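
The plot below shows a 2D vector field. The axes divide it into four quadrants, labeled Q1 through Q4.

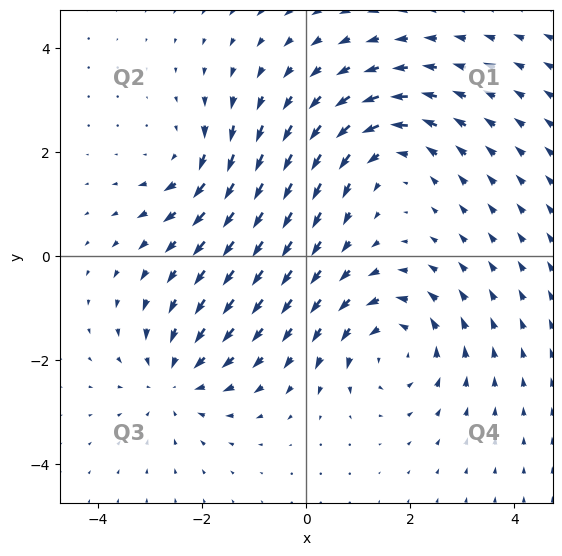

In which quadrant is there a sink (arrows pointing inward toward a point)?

The sink sits at approximately (-2.5, -2.3), which lies in quadrant Q3. The divergence there is about -3, negative as expected for a sink.

Q3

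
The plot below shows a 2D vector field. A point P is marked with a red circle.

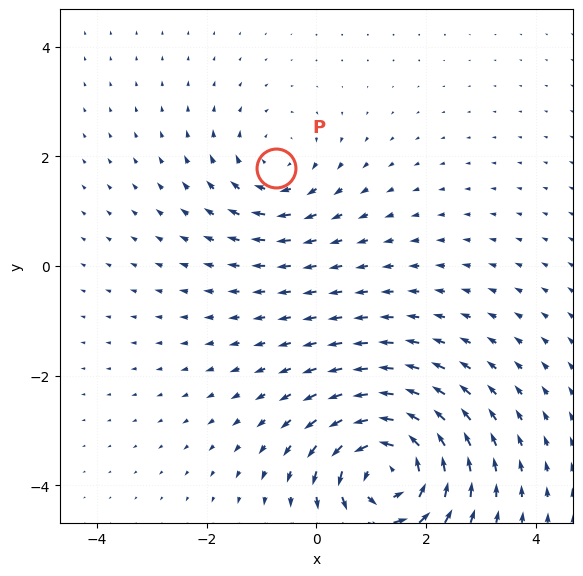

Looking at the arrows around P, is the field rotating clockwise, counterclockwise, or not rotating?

clockwise

Near P at (-0.7, 1.8) the arrows circulate clockwise. The curl (z-component) there is about -3; negative curl means clockwise rotation.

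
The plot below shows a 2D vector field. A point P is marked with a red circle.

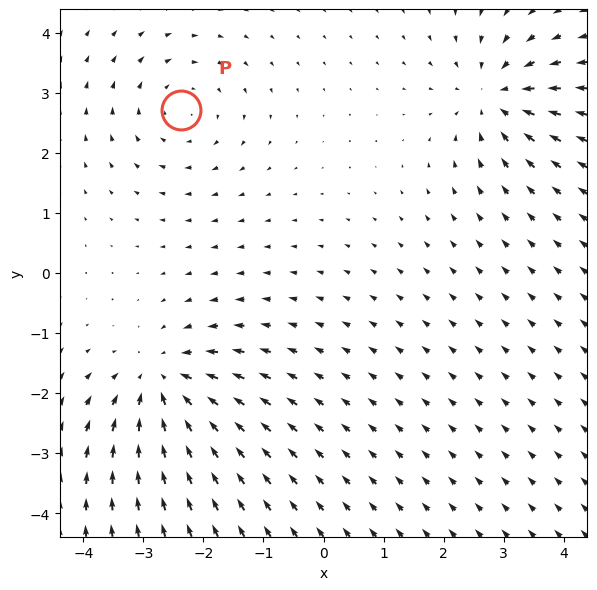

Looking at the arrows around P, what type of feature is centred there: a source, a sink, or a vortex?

At P (-2.4, 2.7) the arrows circulate clockwise. Divergence ≈0, curl about -3 — near-zero divergence with nonzero curl is a vortex.

vortex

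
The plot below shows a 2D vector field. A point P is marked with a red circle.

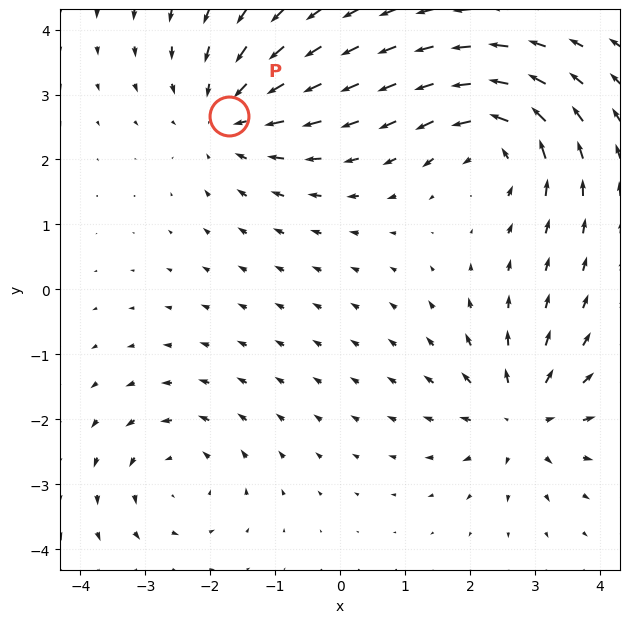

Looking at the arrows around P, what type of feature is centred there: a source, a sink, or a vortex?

At P (-1.7, 2.7) the arrows converge inward. Divergence about -4, curl ≈0 — negative divergence with near-zero curl is a sink.

sink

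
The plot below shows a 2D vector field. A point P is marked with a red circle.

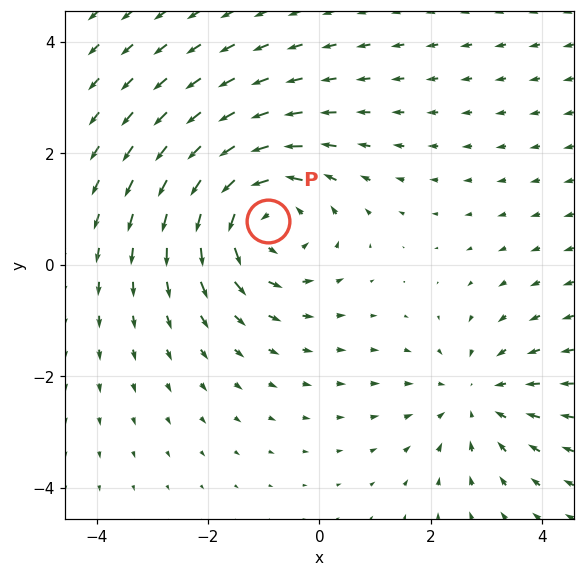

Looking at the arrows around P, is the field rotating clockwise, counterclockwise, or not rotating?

Near P at (-0.9, 0.8) the arrows circulate counterclockwise. The curl (z-component) there is about +4; positive curl means counterclockwise rotation.

counterclockwise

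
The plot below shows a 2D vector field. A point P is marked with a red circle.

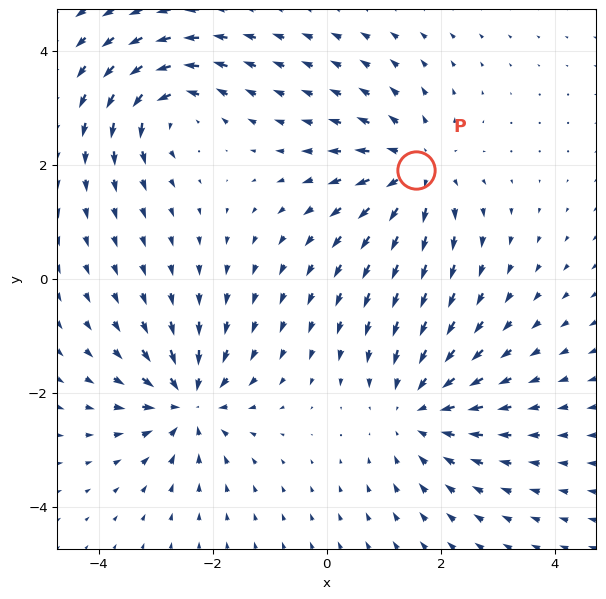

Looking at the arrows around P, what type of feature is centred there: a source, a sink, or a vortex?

At P (1.6, 1.9) the arrows spread outward. Divergence about +5, curl ≈0 — positive divergence with near-zero curl is a source.

source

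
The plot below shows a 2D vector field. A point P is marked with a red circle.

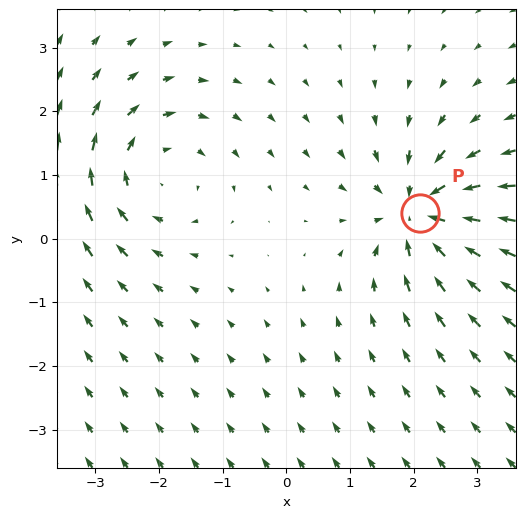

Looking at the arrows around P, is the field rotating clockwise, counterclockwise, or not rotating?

Near P at (2.1, 0.4) the arrows show no circulation. The curl there is ≈0.

not rotating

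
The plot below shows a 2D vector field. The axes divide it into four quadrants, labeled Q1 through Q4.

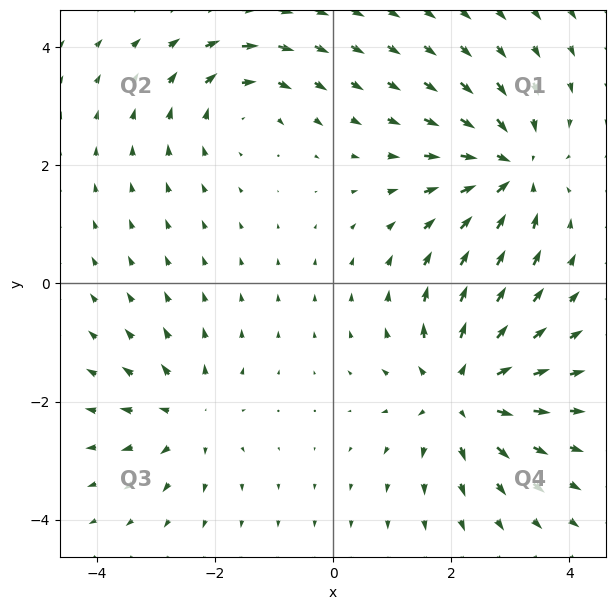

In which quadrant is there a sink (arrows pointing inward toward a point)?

Q1

The sink sits at approximately (3.0, 1.9), which lies in quadrant Q1. The divergence there is about -5, negative as expected for a sink.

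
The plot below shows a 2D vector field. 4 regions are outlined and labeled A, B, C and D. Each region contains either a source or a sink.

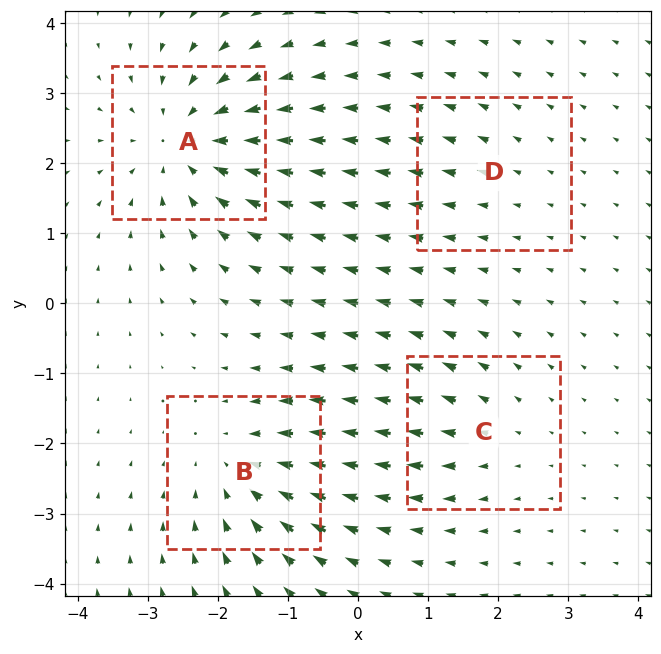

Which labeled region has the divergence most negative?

Divergence at each region's feature centre — A: about -6, B: about -5, C: about +3, D: about +2. Region A is most negative.

A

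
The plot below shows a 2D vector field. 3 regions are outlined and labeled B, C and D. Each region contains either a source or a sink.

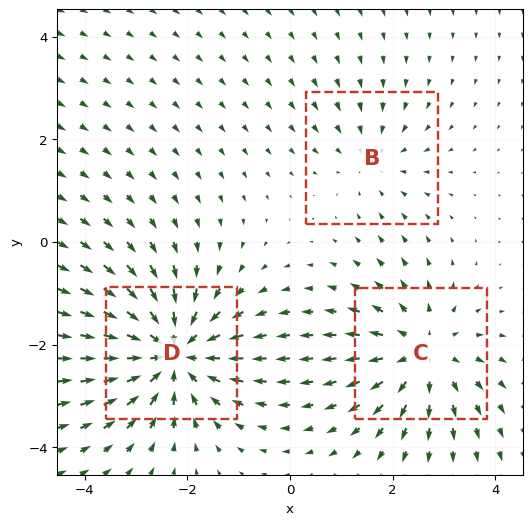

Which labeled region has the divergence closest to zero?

Divergence at each region's feature centre — B: about -2, C: about +3, D: about -5. Region B is closest to zero.

B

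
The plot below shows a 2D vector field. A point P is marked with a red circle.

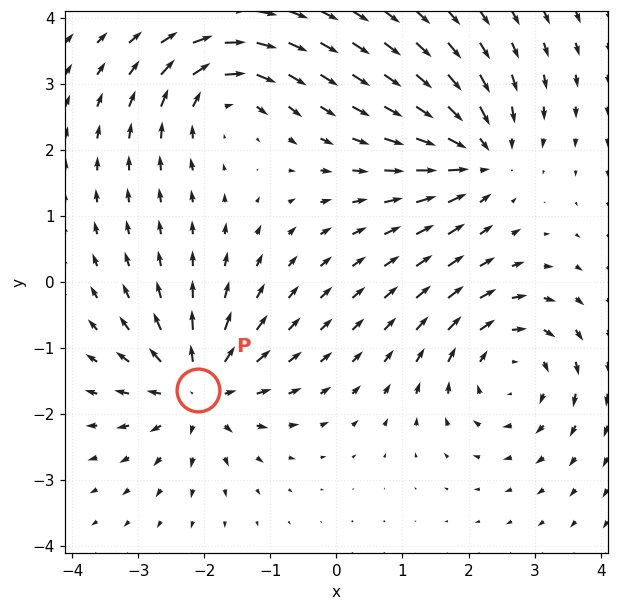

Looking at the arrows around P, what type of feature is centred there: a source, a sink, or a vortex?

At P (-2.1, -1.6) the arrows spread outward. Divergence about +6, curl ≈0 — positive divergence with near-zero curl is a source.

source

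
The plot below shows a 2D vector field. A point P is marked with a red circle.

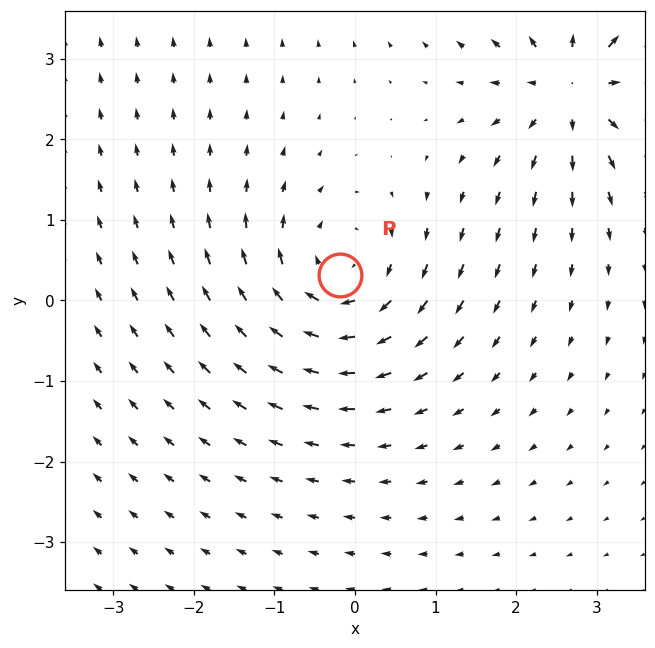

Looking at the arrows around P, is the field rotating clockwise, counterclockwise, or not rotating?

clockwise

Near P at (-0.2, 0.3) the arrows circulate clockwise. The curl (z-component) there is about -3; negative curl means clockwise rotation.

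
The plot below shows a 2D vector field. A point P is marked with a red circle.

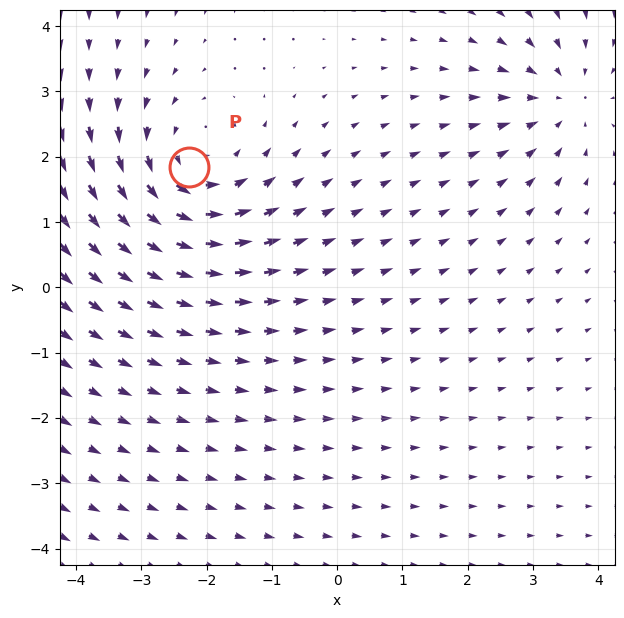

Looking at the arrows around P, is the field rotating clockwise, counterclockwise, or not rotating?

counterclockwise

Near P at (-2.3, 1.8) the arrows circulate counterclockwise. The curl (z-component) there is about +4; positive curl means counterclockwise rotation.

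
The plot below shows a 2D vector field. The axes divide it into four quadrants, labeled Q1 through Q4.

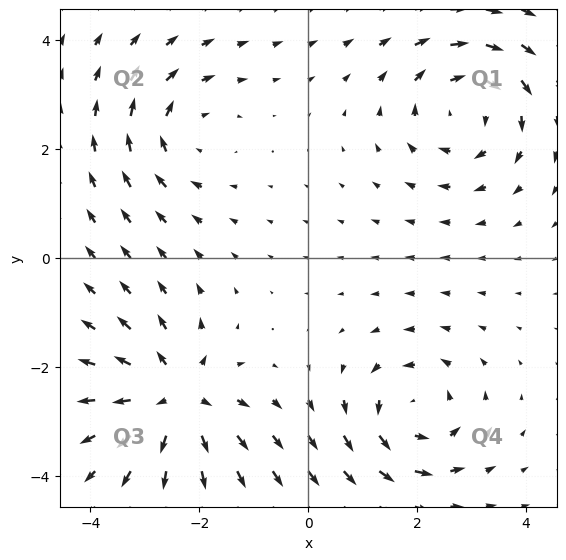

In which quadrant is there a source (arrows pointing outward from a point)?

The source sits at approximately (-2.4, -2.6), which lies in quadrant Q3. The divergence there is about +4, positive as expected for a source.

Q3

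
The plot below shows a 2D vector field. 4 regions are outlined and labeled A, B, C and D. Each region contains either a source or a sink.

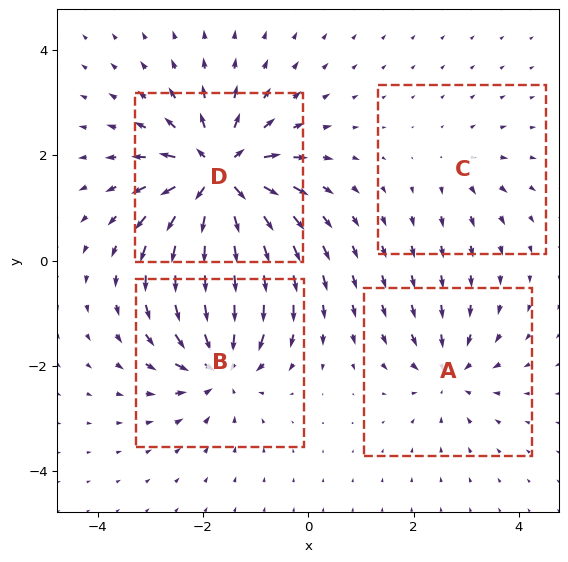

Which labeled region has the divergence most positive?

Divergence at each region's feature centre — A: about -4, B: about -6, C: about +2, D: about +9. Region D is most positive.

D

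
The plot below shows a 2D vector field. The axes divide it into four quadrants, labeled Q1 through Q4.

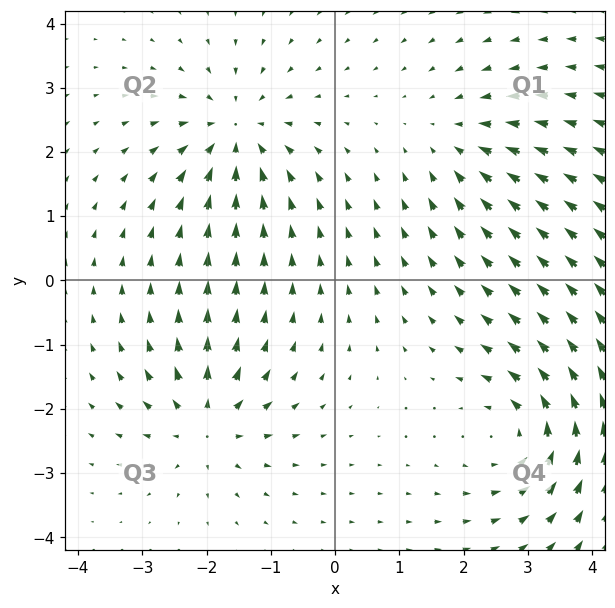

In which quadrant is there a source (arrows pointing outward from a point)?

The source sits at approximately (-2.0, -2.2), which lies in quadrant Q3. The divergence there is about +4, positive as expected for a source.

Q3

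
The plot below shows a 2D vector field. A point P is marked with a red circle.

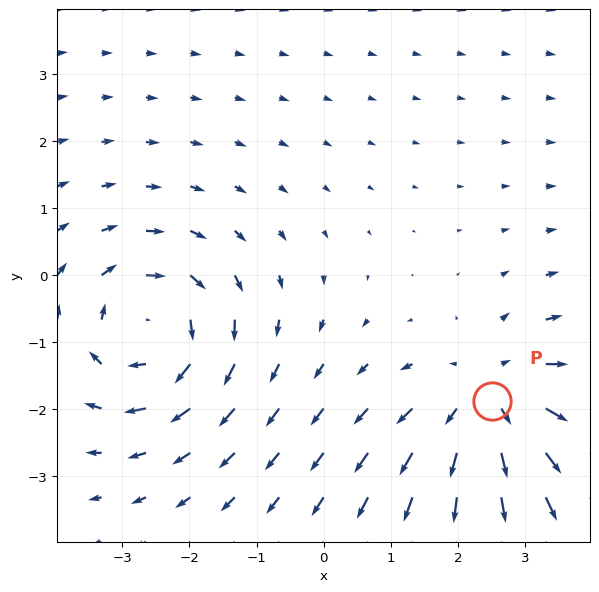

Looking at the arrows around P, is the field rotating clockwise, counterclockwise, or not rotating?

Near P at (2.5, -1.9) the arrows show no circulation. The curl there is ≈0.

not rotating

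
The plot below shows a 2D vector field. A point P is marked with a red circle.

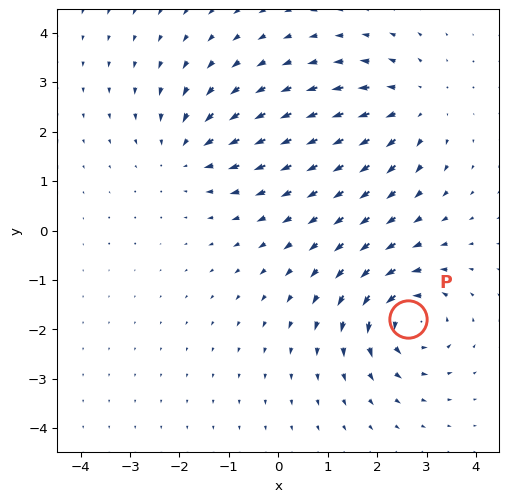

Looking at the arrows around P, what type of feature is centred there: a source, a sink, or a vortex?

vortex

At P (2.6, -1.8) the arrows circulate counterclockwise. Divergence ≈0, curl about +6 — near-zero divergence with nonzero curl is a vortex.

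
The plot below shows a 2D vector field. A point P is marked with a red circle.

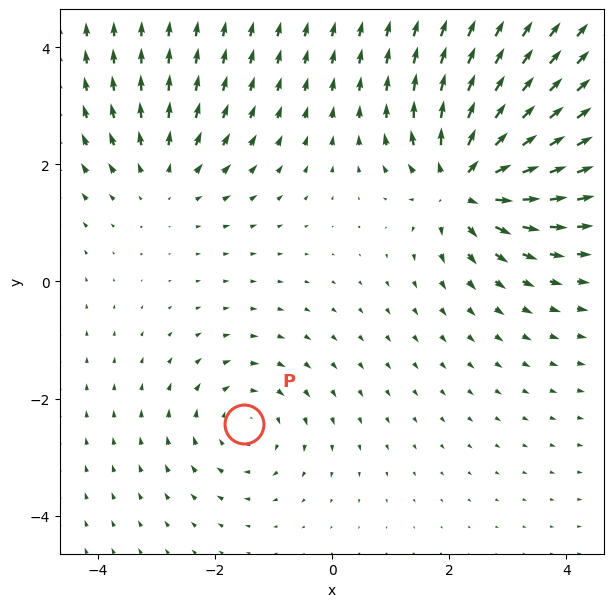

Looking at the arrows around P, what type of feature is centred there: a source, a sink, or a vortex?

At P (-1.5, -2.4) the arrows circulate clockwise. Divergence ≈0, curl about -3 — near-zero divergence with nonzero curl is a vortex.

vortex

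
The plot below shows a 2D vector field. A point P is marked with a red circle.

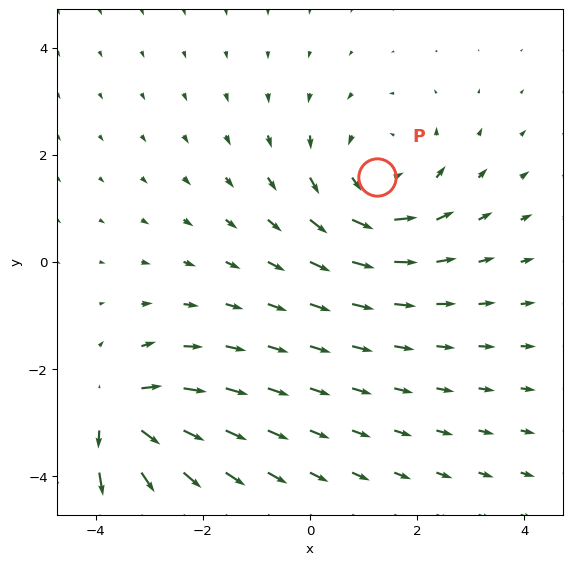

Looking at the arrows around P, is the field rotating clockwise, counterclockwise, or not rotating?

Near P at (1.3, 1.6) the arrows circulate counterclockwise. The curl (z-component) there is about +3; positive curl means counterclockwise rotation.

counterclockwise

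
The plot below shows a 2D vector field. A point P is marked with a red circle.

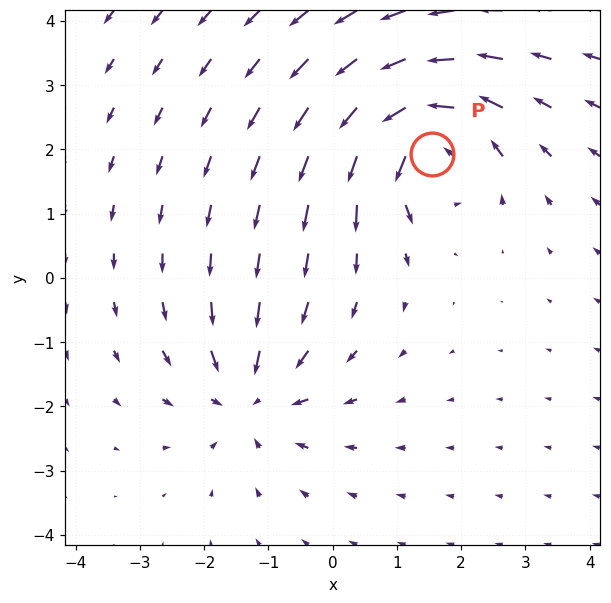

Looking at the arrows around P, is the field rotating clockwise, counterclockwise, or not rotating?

Near P at (1.5, 1.9) the arrows circulate counterclockwise. The curl (z-component) there is about +6; positive curl means counterclockwise rotation.

counterclockwise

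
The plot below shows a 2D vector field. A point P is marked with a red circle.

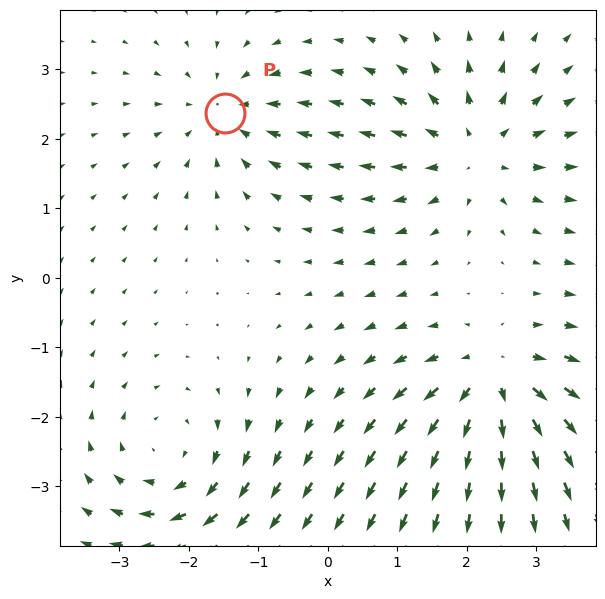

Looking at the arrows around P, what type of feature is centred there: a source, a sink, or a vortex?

sink

At P (-1.5, 2.4) the arrows converge inward. Divergence about -4, curl ≈0 — negative divergence with near-zero curl is a sink.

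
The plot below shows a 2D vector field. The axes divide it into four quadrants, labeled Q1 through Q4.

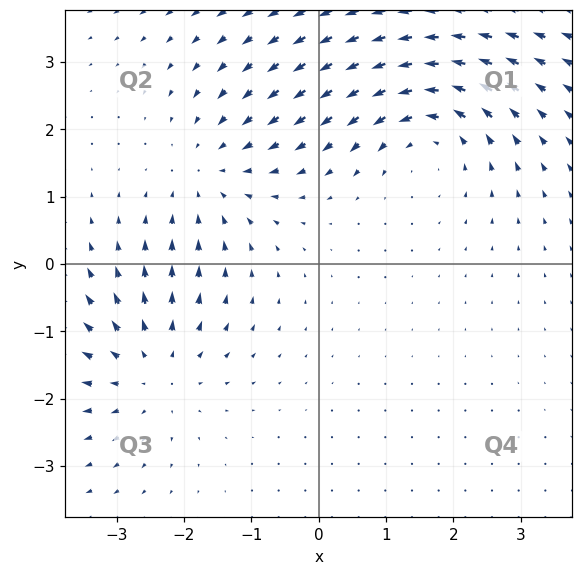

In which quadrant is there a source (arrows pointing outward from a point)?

Q3

The source sits at approximately (-2.5, -1.6), which lies in quadrant Q3. The divergence there is about +3, positive as expected for a source.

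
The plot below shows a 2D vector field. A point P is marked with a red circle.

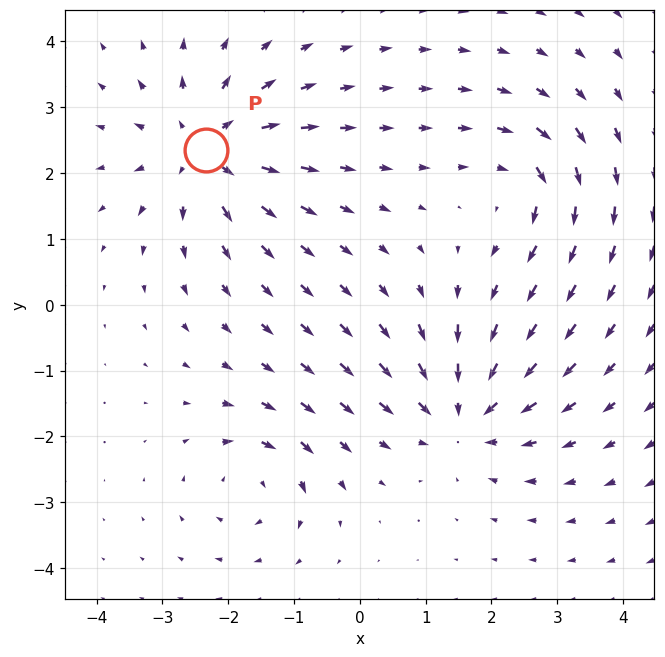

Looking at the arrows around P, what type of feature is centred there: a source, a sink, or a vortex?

At P (-2.3, 2.4) the arrows spread outward. Divergence about +5, curl ≈0 — positive divergence with near-zero curl is a source.

source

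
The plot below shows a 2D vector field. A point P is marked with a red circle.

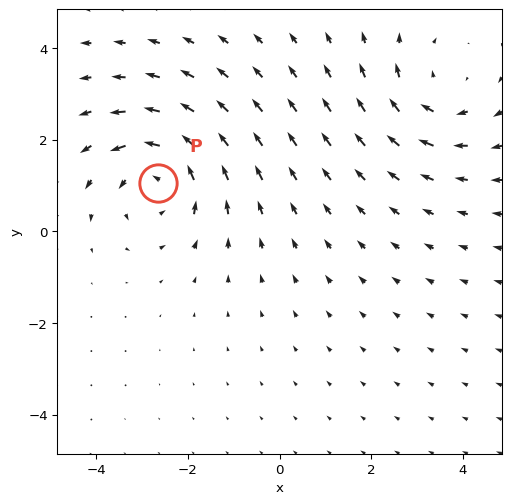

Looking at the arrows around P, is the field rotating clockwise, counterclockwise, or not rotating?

counterclockwise

Near P at (-2.6, 1.1) the arrows circulate counterclockwise. The curl (z-component) there is about +4; positive curl means counterclockwise rotation.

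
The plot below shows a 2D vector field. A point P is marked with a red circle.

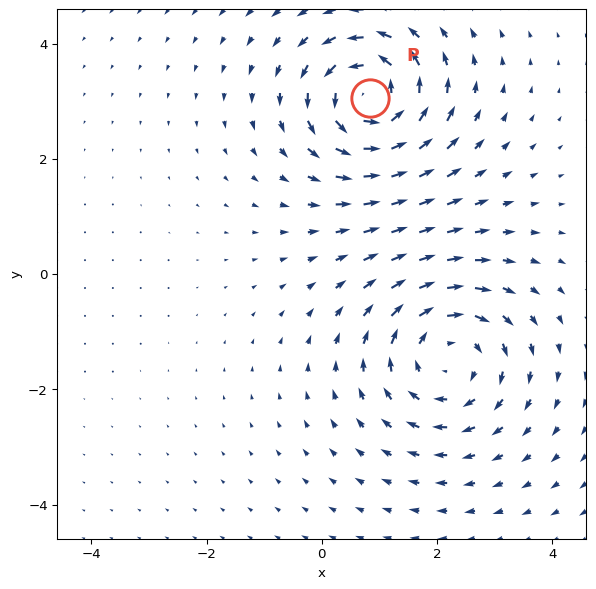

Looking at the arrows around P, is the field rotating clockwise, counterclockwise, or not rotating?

Near P at (0.8, 3.1) the arrows circulate counterclockwise. The curl (z-component) there is about +6; positive curl means counterclockwise rotation.

counterclockwise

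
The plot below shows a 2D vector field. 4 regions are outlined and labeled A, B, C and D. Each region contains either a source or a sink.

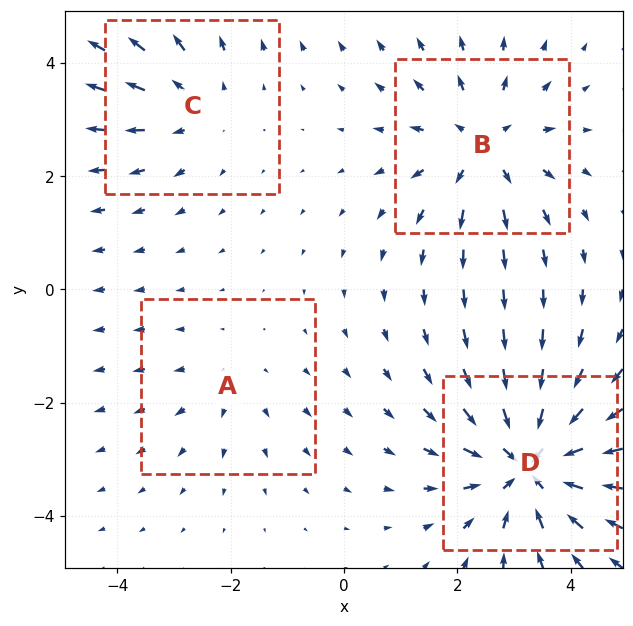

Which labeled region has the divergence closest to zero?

Divergence at each region's feature centre — A: about +2, B: about +4, C: about +3, D: about -6. Region A is closest to zero.

A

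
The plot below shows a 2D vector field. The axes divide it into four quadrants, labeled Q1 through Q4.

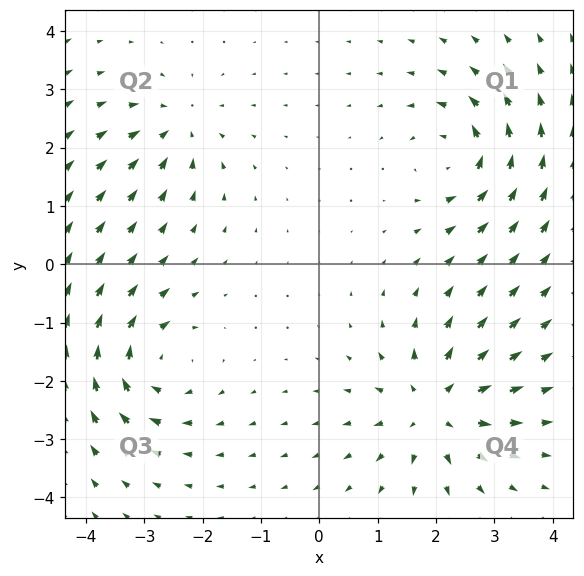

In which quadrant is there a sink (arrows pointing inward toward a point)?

The sink sits at approximately (-2.4, 2.3), which lies in quadrant Q2. The divergence there is about -4, negative as expected for a sink.

Q2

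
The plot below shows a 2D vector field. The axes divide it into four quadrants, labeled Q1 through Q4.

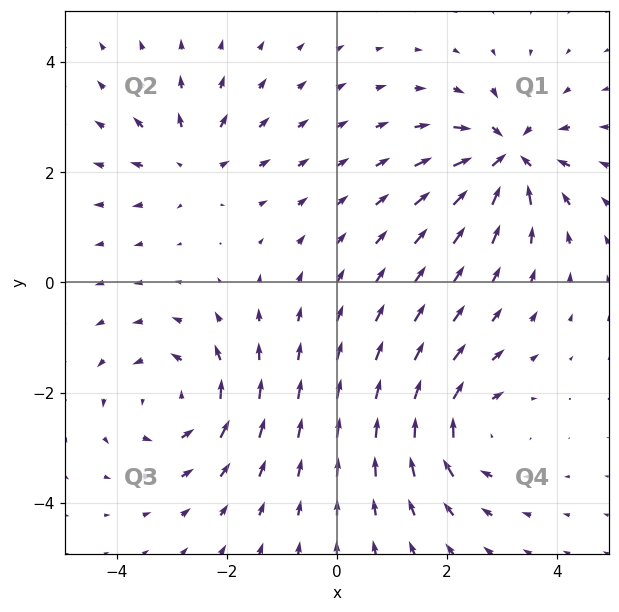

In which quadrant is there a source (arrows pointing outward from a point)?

Q2

The source sits at approximately (-2.6, 2.2), which lies in quadrant Q2. The divergence there is about +4, positive as expected for a source.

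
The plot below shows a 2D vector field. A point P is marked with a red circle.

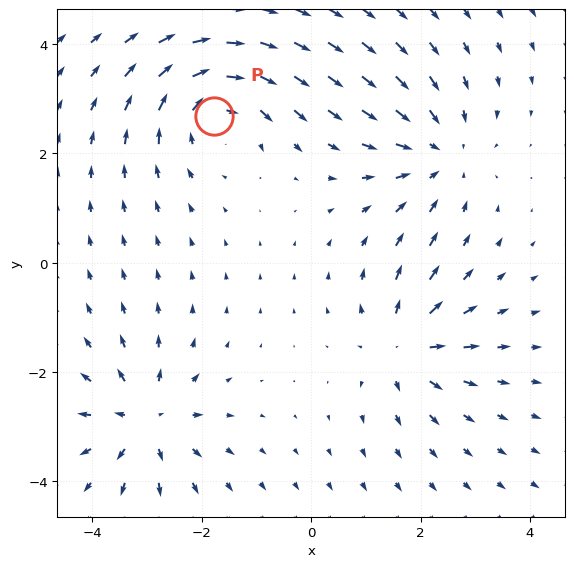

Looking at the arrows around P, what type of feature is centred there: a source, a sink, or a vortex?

At P (-1.8, 2.7) the arrows circulate clockwise. Divergence ≈0, curl about -3 — near-zero divergence with nonzero curl is a vortex.

vortex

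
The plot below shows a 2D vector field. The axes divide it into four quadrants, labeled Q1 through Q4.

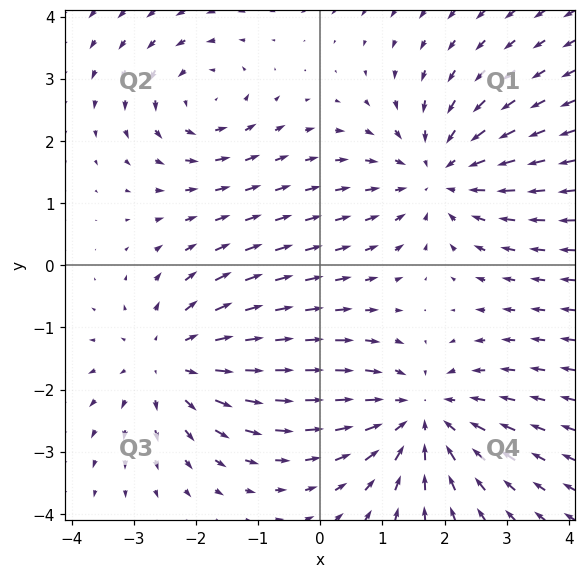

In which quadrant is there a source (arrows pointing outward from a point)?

The source sits at approximately (-2.4, -1.5), which lies in quadrant Q3. The divergence there is about +4, positive as expected for a source.

Q3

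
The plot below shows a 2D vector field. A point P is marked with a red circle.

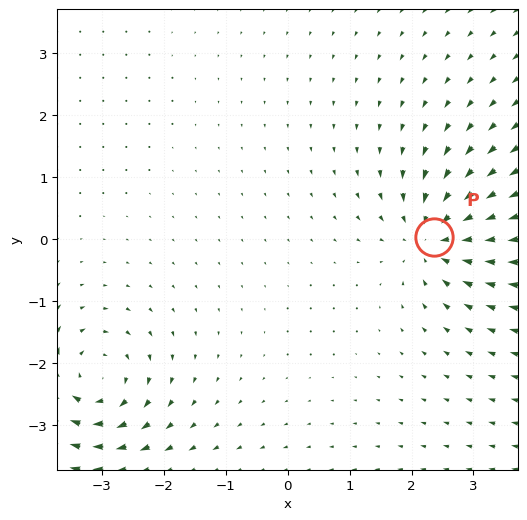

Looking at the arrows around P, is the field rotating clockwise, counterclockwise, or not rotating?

Near P at (2.4, 0.0) the arrows show no circulation. The curl there is ≈0.

not rotating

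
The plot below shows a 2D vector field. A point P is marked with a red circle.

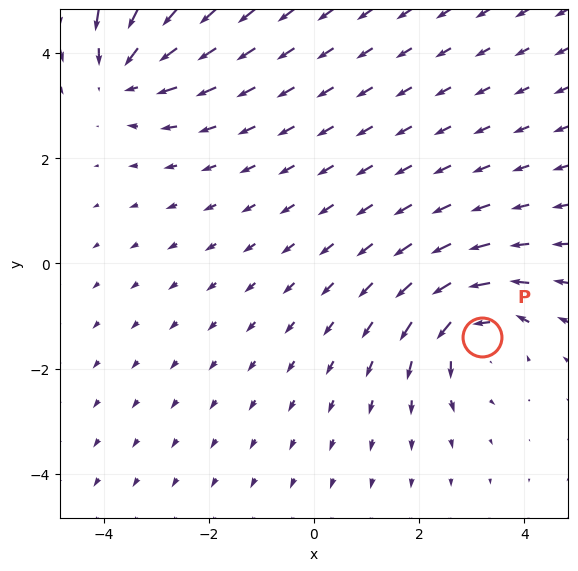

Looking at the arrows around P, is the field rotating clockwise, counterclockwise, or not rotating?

Near P at (3.2, -1.4) the arrows circulate counterclockwise. The curl (z-component) there is about +3; positive curl means counterclockwise rotation.

counterclockwise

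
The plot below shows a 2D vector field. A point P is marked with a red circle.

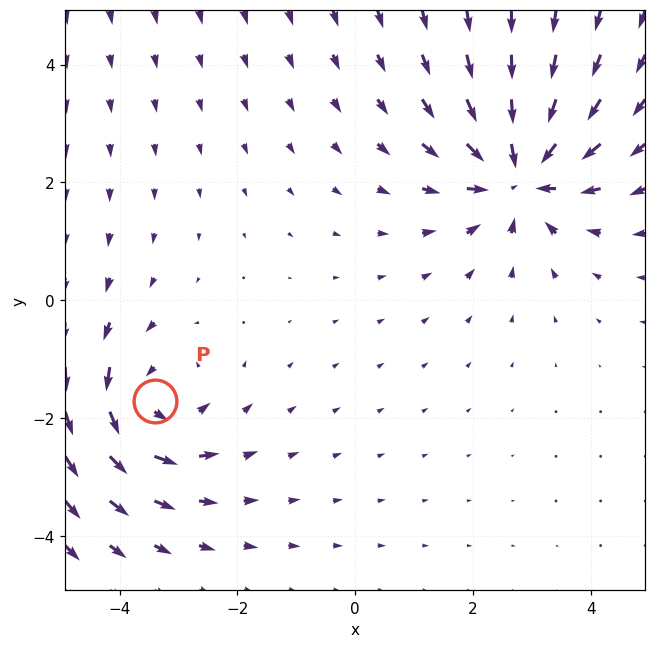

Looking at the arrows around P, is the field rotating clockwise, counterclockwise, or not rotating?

counterclockwise

Near P at (-3.4, -1.7) the arrows circulate counterclockwise. The curl (z-component) there is about +3; positive curl means counterclockwise rotation.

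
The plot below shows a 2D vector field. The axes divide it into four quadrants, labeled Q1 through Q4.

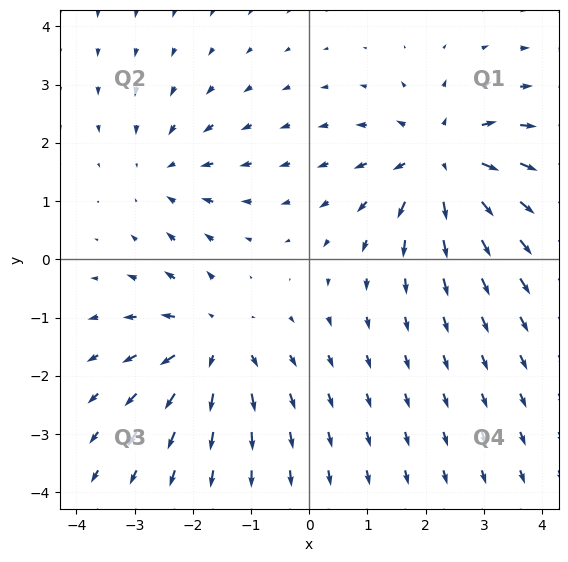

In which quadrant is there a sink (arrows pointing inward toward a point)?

The sink sits at approximately (-2.5, 1.5), which lies in quadrant Q2. The divergence there is about -3, negative as expected for a sink.

Q2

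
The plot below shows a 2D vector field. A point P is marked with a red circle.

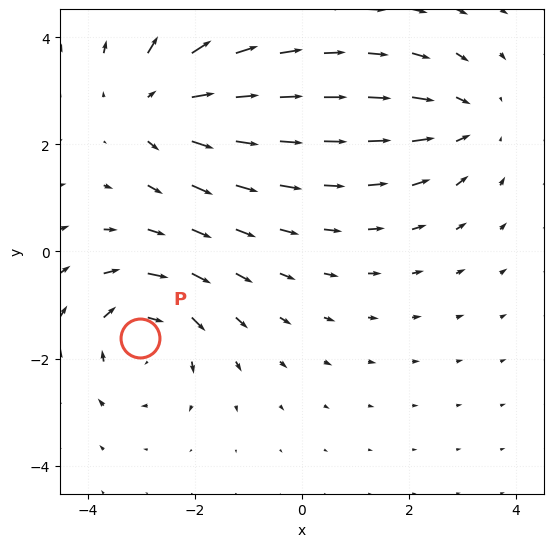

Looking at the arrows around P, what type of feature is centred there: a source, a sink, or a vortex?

vortex

At P (-3.0, -1.6) the arrows circulate clockwise. Divergence ≈0, curl about -5 — near-zero divergence with nonzero curl is a vortex.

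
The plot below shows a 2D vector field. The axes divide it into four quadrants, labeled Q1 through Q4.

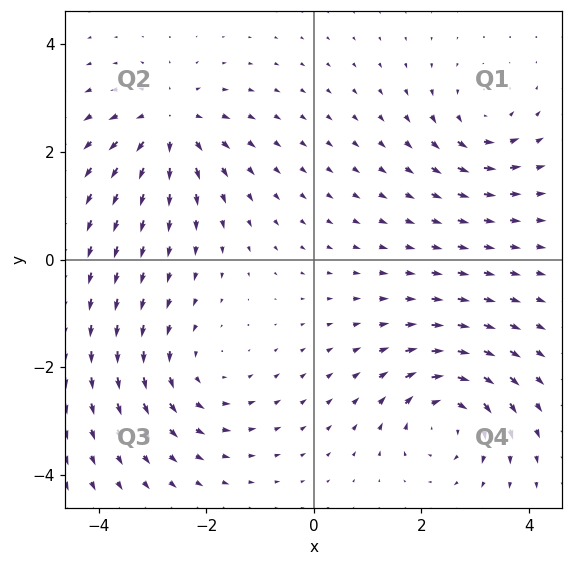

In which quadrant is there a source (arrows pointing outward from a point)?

Q2

The source sits at approximately (-2.7, 2.5), which lies in quadrant Q2. The divergence there is about +6, positive as expected for a source.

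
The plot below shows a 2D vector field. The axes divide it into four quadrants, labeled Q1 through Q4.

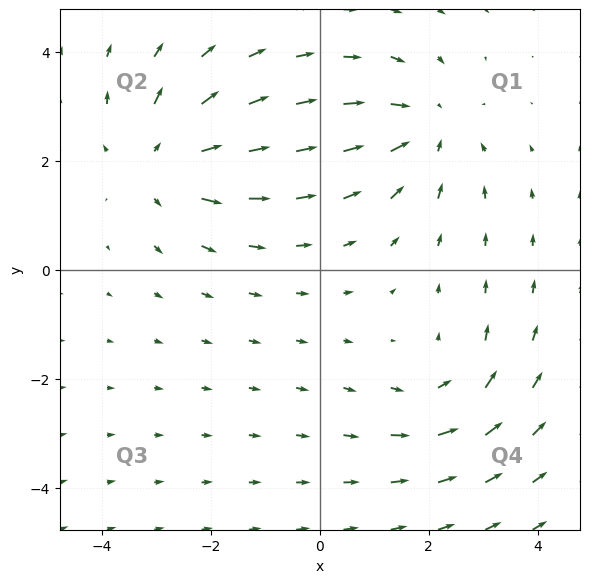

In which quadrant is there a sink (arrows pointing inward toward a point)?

Q1

The sink sits at approximately (2.0, 2.6), which lies in quadrant Q1. The divergence there is about -3, negative as expected for a sink.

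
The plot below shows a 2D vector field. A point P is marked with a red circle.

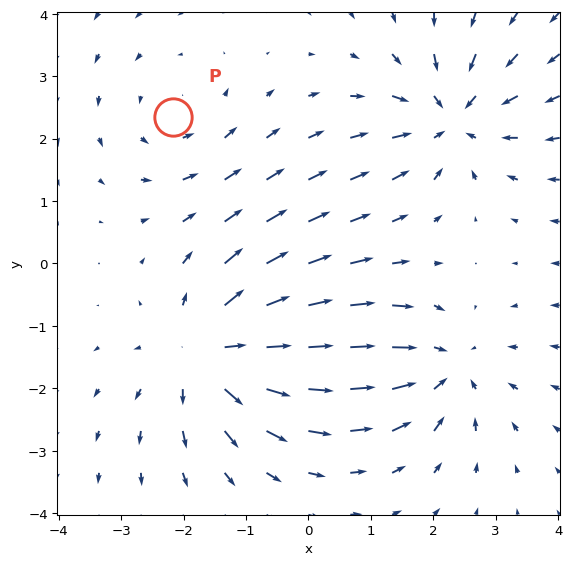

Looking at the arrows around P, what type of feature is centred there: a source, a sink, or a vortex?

At P (-2.2, 2.4) the arrows circulate counterclockwise. Divergence ≈0, curl about +3 — near-zero divergence with nonzero curl is a vortex.

vortex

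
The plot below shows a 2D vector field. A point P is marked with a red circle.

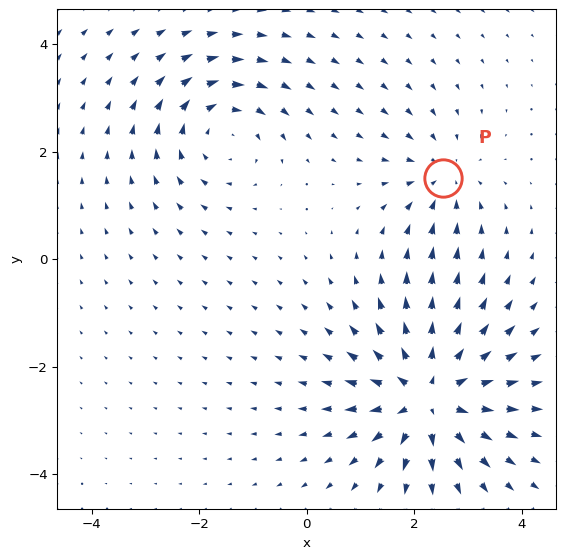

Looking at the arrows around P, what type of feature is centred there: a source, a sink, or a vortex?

At P (2.5, 1.5) the arrows converge inward. Divergence about -3, curl ≈0 — negative divergence with near-zero curl is a sink.

sink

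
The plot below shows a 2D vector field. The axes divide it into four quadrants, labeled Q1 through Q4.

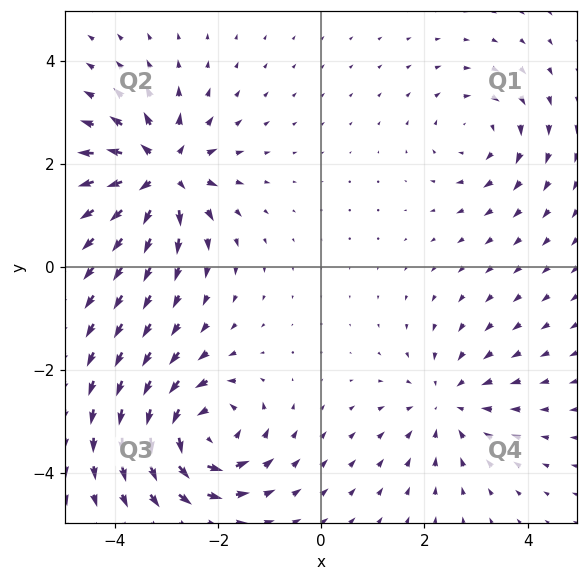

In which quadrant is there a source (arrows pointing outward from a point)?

The source sits at approximately (-3.1, 1.8), which lies in quadrant Q2. The divergence there is about +7, positive as expected for a source.

Q2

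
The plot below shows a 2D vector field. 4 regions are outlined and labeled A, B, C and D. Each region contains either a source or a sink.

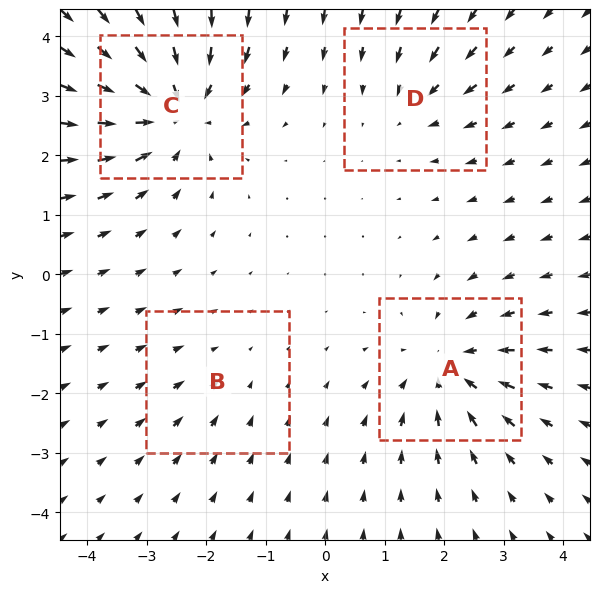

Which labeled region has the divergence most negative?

C

Divergence at each region's feature centre — A: about -5, B: about -2, C: about -7, D: about -3. Region C is most negative.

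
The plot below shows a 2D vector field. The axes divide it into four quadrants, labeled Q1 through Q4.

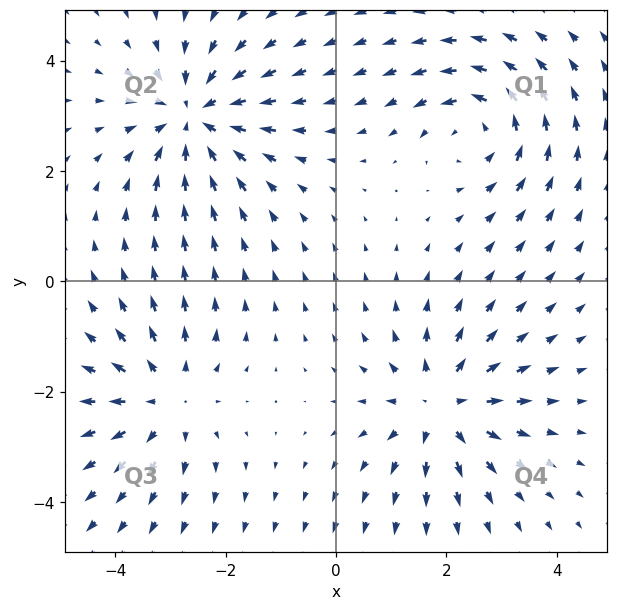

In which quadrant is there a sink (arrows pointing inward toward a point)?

Q2

The sink sits at approximately (-2.6, 3.0), which lies in quadrant Q2. The divergence there is about -5, negative as expected for a sink.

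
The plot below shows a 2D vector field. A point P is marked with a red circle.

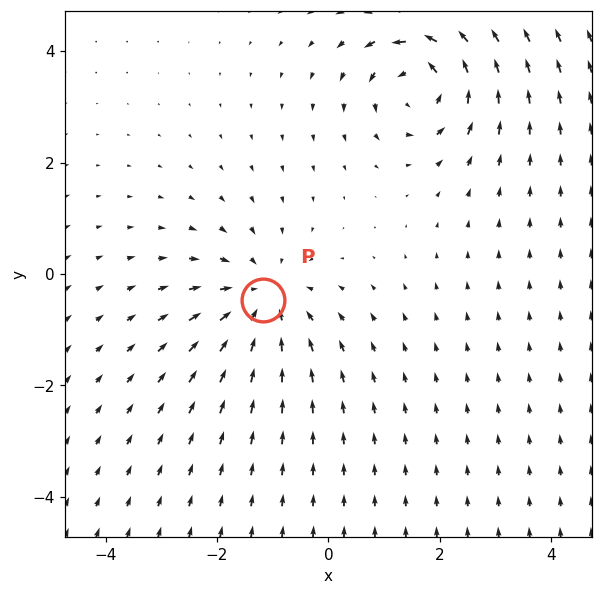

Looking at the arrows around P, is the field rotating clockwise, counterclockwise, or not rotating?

Near P at (-1.2, -0.5) the arrows show no circulation. The curl there is ≈0.

not rotating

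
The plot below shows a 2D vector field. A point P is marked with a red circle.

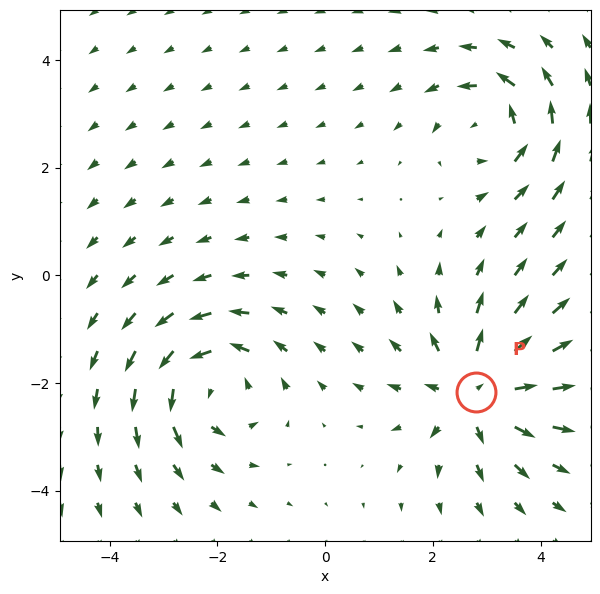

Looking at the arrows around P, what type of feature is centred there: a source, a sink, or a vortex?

At P (2.8, -2.2) the arrows spread outward. Divergence about +5, curl ≈0 — positive divergence with near-zero curl is a source.

source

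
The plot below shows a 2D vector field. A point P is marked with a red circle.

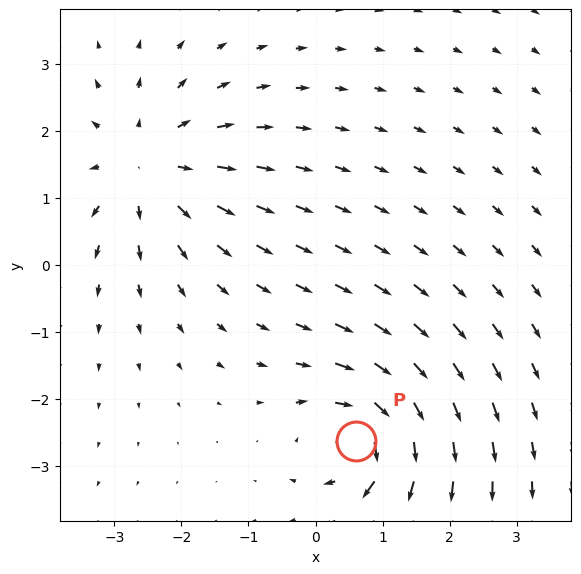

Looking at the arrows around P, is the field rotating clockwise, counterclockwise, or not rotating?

clockwise

Near P at (0.6, -2.6) the arrows circulate clockwise. The curl (z-component) there is about -5; negative curl means clockwise rotation.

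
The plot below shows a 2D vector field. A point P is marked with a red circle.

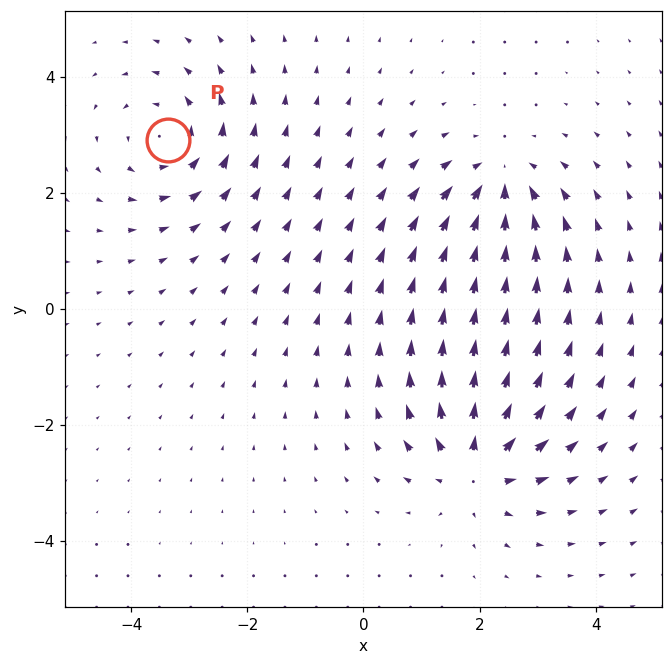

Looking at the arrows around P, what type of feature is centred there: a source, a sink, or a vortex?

vortex

At P (-3.4, 2.9) the arrows circulate counterclockwise. Divergence ≈0, curl about +4 — near-zero divergence with nonzero curl is a vortex.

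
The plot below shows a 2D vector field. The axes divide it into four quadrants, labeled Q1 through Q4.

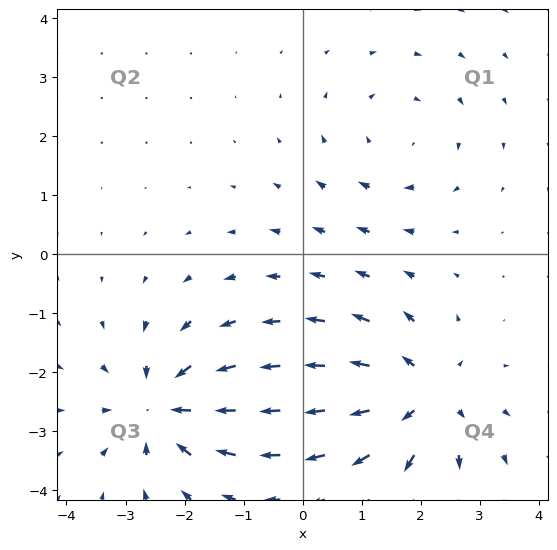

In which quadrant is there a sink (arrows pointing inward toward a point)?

The sink sits at approximately (-2.3, -2.6), which lies in quadrant Q3. The divergence there is about -6, negative as expected for a sink.

Q3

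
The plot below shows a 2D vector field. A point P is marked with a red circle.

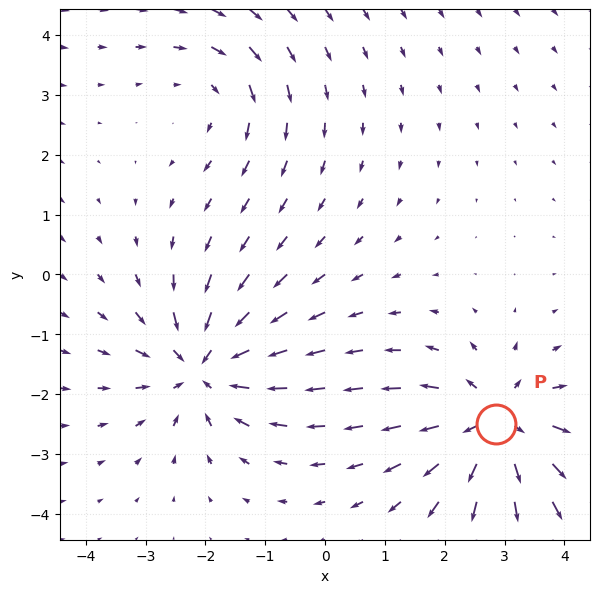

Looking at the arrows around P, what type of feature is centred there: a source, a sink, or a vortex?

source

At P (2.9, -2.5) the arrows spread outward. Divergence about +5, curl ≈0 — positive divergence with near-zero curl is a source.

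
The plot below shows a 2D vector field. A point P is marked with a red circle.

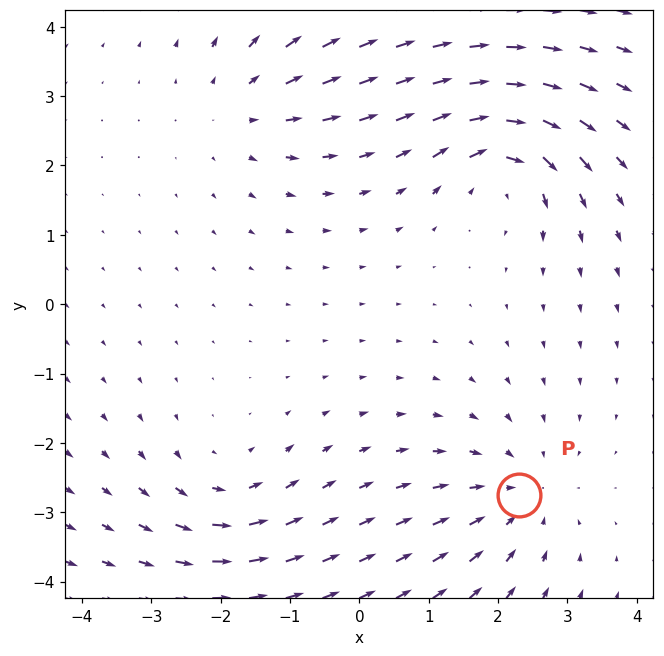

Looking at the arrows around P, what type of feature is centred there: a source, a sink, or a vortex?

sink

At P (2.3, -2.8) the arrows converge inward. Divergence about -3, curl ≈0 — negative divergence with near-zero curl is a sink.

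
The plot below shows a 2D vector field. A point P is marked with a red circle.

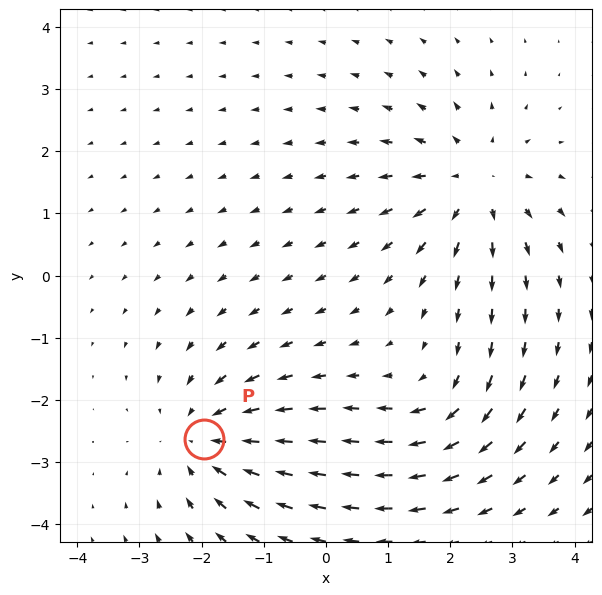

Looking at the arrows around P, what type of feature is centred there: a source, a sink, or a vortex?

At P (-2.0, -2.6) the arrows converge inward. Divergence about -4, curl ≈0 — negative divergence with near-zero curl is a sink.

sink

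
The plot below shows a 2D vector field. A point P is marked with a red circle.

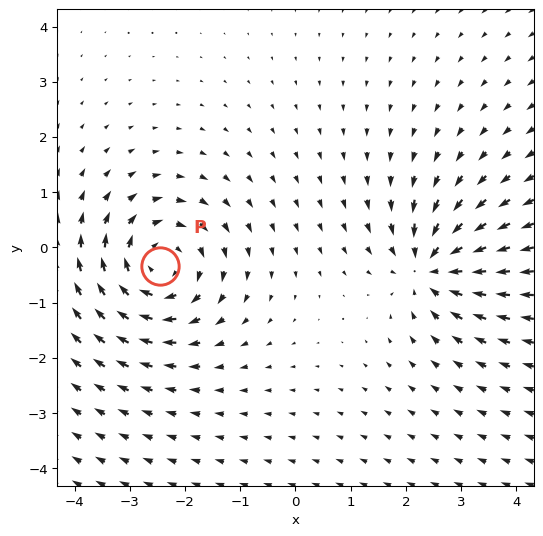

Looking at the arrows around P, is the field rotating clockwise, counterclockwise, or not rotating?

clockwise

Near P at (-2.5, -0.3) the arrows circulate clockwise. The curl (z-component) there is about -5; negative curl means clockwise rotation.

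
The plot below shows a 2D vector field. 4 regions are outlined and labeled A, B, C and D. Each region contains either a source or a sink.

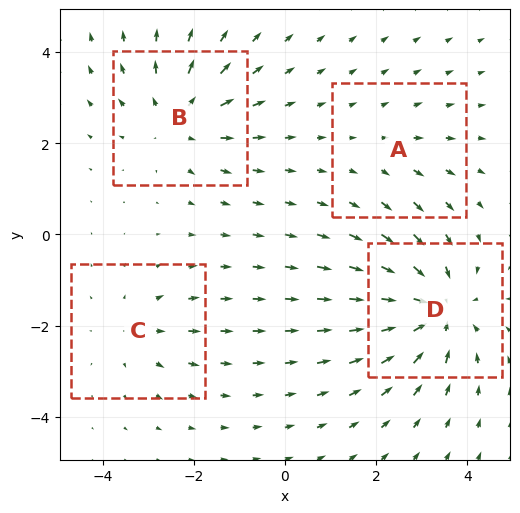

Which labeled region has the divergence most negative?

Divergence at each region's feature centre — A: about +2, B: about +4, C: about +3, D: about -6. Region D is most negative.

D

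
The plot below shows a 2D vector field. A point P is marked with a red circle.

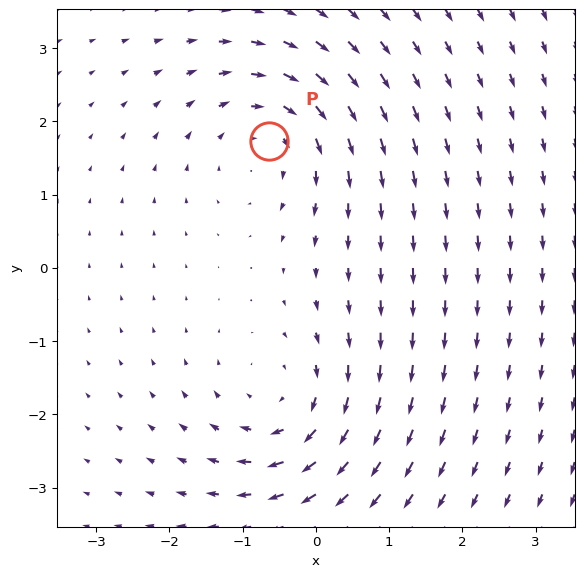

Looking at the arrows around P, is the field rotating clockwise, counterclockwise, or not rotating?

Near P at (-0.6, 1.7) the arrows circulate clockwise. The curl (z-component) there is about -4; negative curl means clockwise rotation.

clockwise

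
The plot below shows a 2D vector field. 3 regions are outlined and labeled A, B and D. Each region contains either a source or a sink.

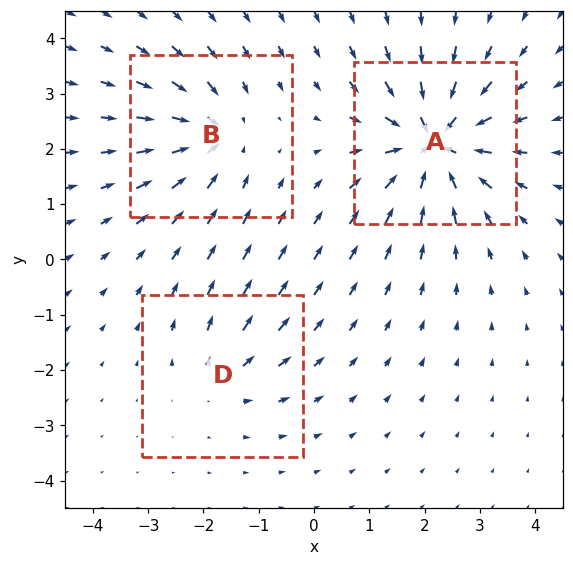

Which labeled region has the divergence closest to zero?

D

Divergence at each region's feature centre — A: about -7, B: about -4, D: about +3. Region D is closest to zero.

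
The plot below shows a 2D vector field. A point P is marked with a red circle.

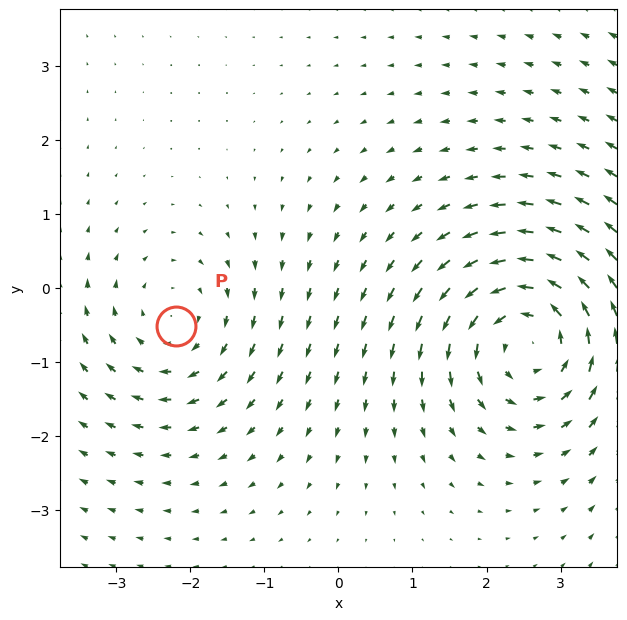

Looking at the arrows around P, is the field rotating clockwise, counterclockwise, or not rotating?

Near P at (-2.2, -0.5) the arrows circulate clockwise. The curl (z-component) there is about -3; negative curl means clockwise rotation.

clockwise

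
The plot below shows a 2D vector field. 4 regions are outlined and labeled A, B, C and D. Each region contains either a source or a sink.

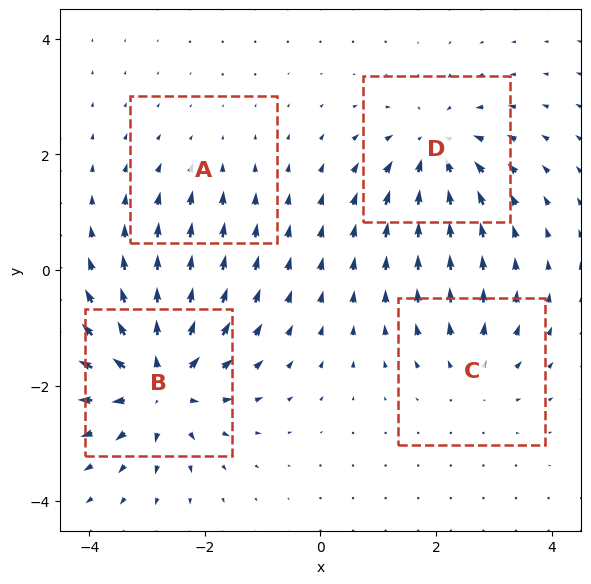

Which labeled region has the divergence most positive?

B

Divergence at each region's feature centre — A: about -2, B: about +8, C: about +3, D: about -5. Region B is most positive.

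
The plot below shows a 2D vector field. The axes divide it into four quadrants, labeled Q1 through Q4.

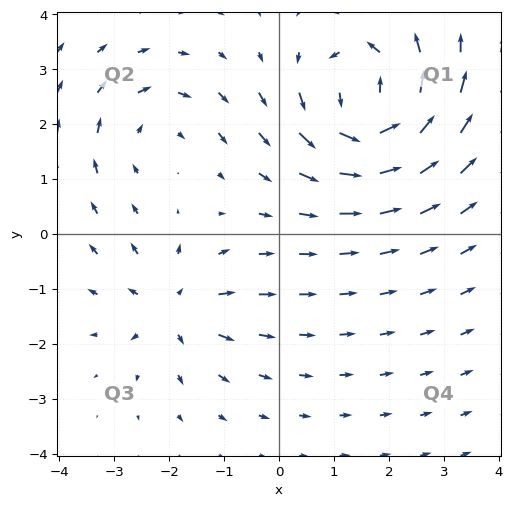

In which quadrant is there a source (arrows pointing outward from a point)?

The source sits at approximately (-1.9, -1.3), which lies in quadrant Q3. The divergence there is about +3, positive as expected for a source.

Q3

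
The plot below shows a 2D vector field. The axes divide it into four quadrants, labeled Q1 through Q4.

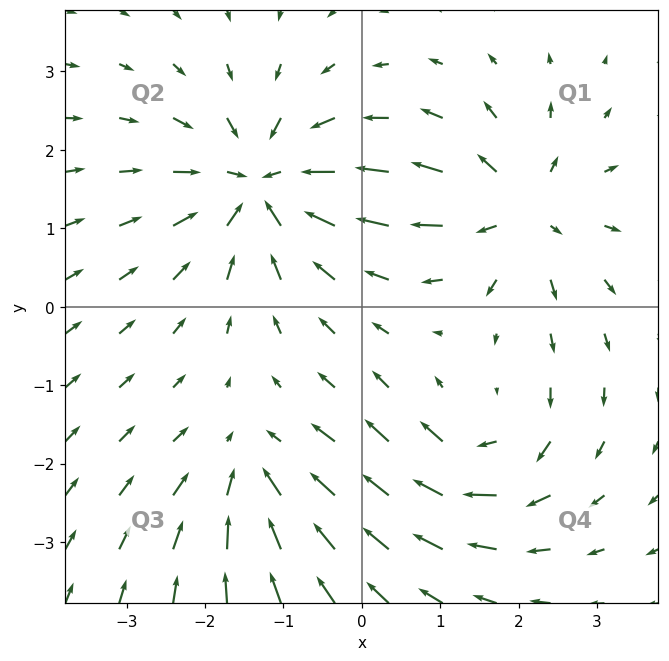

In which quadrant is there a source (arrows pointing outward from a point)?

Q1

The source sits at approximately (2.0, 1.2), which lies in quadrant Q1. The divergence there is about +5, positive as expected for a source.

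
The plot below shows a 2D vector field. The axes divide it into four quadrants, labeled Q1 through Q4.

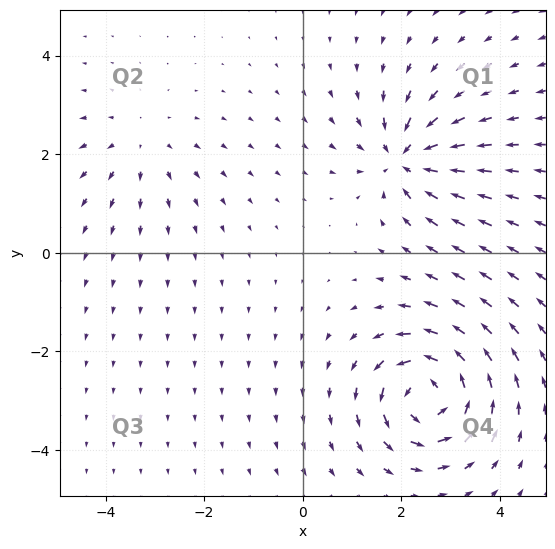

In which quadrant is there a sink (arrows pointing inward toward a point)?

Q1

The sink sits at approximately (2.1, 1.9), which lies in quadrant Q1. The divergence there is about -5, negative as expected for a sink.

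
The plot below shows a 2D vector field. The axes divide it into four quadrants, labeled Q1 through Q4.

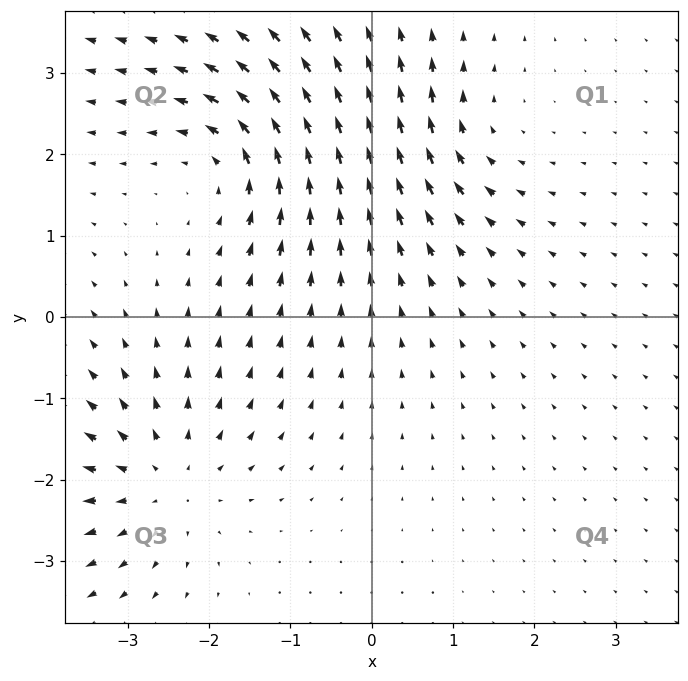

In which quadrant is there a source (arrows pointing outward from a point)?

The source sits at approximately (-2.6, -2.0), which lies in quadrant Q3. The divergence there is about +3, positive as expected for a source.

Q3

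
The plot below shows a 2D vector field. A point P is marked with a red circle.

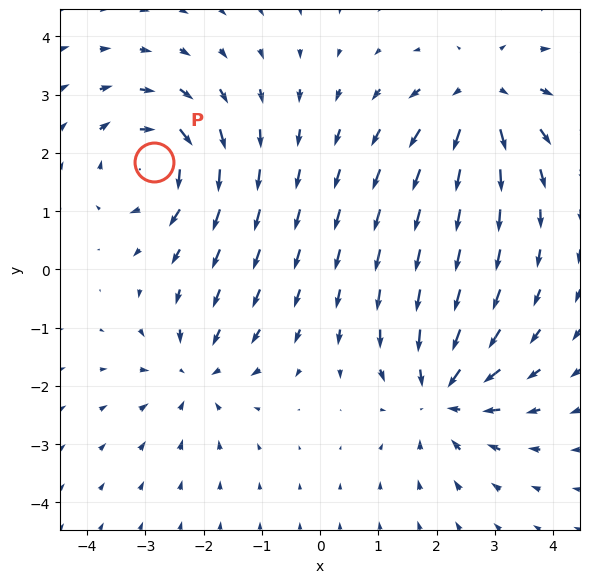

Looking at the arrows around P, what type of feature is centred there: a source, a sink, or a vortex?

vortex

At P (-2.9, 1.8) the arrows circulate clockwise. Divergence ≈0, curl about -6 — near-zero divergence with nonzero curl is a vortex.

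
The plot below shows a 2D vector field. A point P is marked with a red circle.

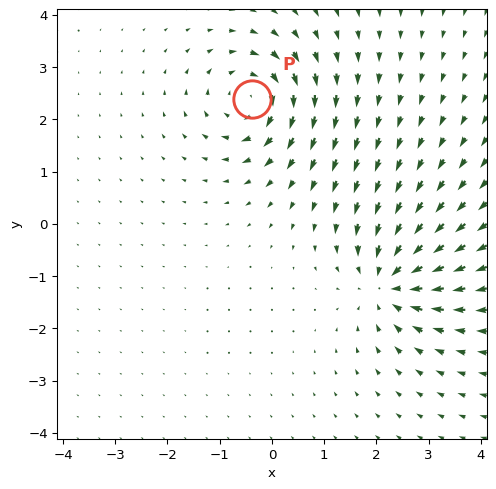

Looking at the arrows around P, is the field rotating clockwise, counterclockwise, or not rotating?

clockwise

Near P at (-0.4, 2.4) the arrows circulate clockwise. The curl (z-component) there is about -4; negative curl means clockwise rotation.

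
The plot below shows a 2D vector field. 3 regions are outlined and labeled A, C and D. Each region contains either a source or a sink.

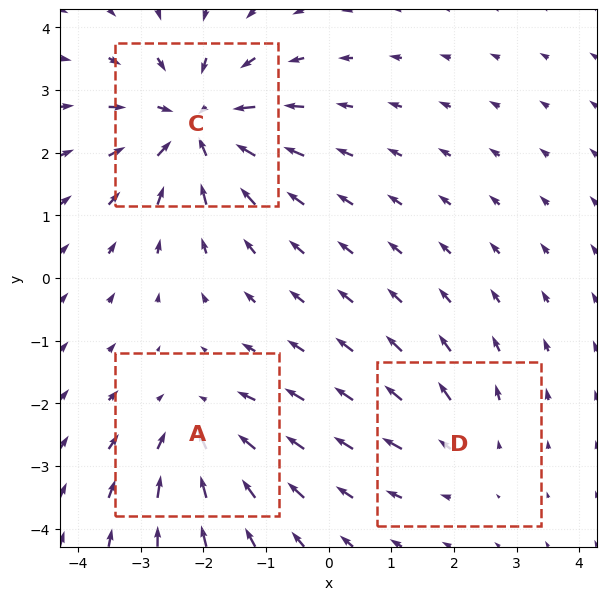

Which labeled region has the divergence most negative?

Divergence at each region's feature centre — A: about -3, C: about -5, D: about +2. Region C is most negative.

C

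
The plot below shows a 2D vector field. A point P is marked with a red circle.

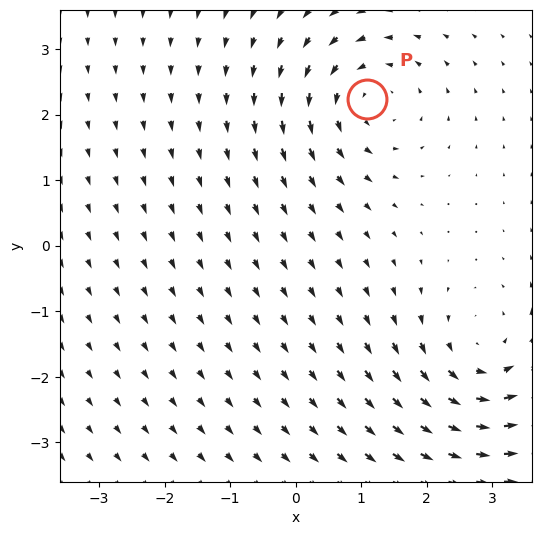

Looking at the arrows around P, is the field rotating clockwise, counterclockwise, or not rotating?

Near P at (1.1, 2.2) the arrows circulate counterclockwise. The curl (z-component) there is about +3; positive curl means counterclockwise rotation.

counterclockwise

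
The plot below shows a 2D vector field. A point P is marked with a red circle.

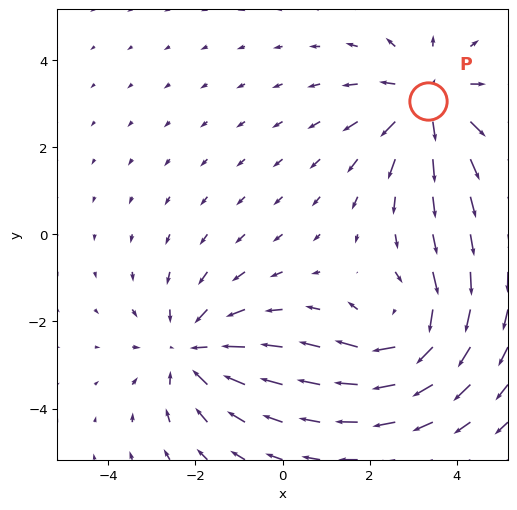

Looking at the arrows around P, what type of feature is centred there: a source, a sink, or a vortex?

At P (3.3, 3.1) the arrows spread outward. Divergence about +4, curl ≈0 — positive divergence with near-zero curl is a source.

source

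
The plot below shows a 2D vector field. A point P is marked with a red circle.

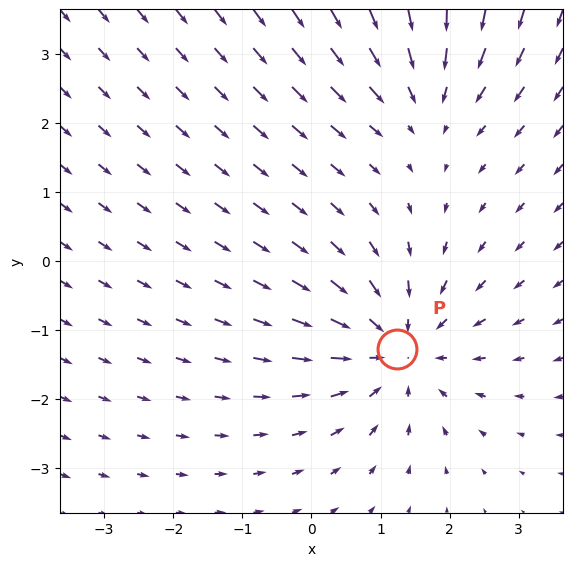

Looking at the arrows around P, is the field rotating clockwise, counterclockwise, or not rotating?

not rotating

Near P at (1.2, -1.3) the arrows show no circulation. The curl there is ≈0.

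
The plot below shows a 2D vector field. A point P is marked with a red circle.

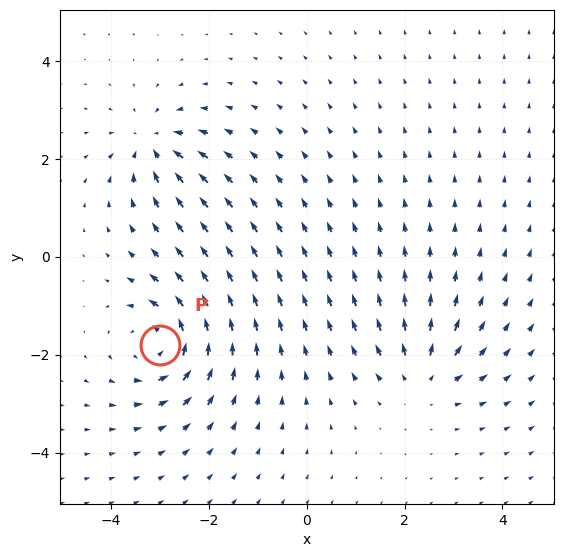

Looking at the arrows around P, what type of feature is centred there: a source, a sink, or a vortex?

vortex

At P (-3.0, -1.8) the arrows circulate counterclockwise. Divergence ≈0, curl about +6 — near-zero divergence with nonzero curl is a vortex.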